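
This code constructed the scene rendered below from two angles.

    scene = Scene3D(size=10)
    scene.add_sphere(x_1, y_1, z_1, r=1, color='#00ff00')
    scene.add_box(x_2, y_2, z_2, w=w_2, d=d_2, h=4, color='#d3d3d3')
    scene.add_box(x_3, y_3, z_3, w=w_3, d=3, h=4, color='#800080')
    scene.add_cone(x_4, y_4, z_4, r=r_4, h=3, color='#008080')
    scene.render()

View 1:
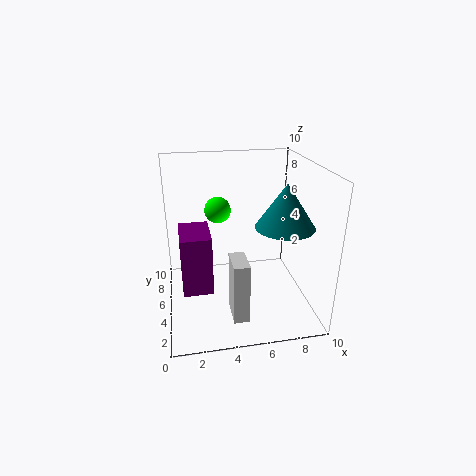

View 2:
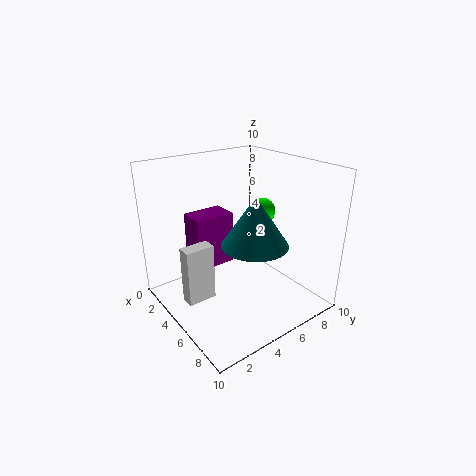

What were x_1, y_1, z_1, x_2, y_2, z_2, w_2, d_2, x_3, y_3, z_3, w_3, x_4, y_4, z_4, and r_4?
x_1 = 4; y_1 = 8; z_1 = 6; x_2 = 4; y_2 = 1; z_2 = 1; w_2 = 1; d_2 = 2; x_3 = 1; y_3 = 3; z_3 = 2; w_3 = 2; x_4 = 8; y_4 = 4; z_4 = 6; r_4 = 2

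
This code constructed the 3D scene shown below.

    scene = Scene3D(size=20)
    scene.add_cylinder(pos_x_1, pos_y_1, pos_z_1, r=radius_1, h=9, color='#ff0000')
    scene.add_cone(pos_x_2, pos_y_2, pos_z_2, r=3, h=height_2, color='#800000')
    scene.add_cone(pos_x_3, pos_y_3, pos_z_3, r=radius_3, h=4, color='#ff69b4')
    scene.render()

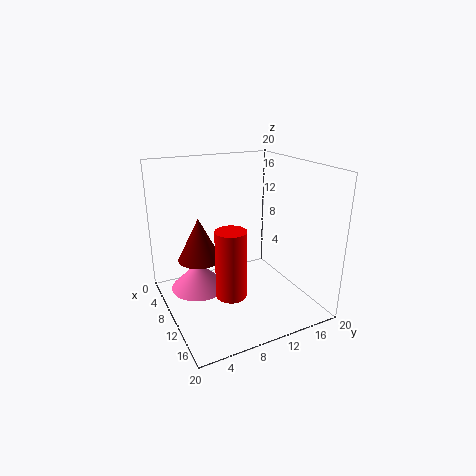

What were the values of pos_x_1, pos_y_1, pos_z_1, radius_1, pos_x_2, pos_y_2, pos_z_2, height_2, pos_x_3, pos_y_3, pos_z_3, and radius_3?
pos_x_1 = 14
pos_y_1 = 7
pos_z_1 = 4
radius_1 = 2
pos_x_2 = 8
pos_y_2 = 5
pos_z_2 = 7
height_2 = 6
pos_x_3 = 7
pos_y_3 = 5
pos_z_3 = 2
radius_3 = 4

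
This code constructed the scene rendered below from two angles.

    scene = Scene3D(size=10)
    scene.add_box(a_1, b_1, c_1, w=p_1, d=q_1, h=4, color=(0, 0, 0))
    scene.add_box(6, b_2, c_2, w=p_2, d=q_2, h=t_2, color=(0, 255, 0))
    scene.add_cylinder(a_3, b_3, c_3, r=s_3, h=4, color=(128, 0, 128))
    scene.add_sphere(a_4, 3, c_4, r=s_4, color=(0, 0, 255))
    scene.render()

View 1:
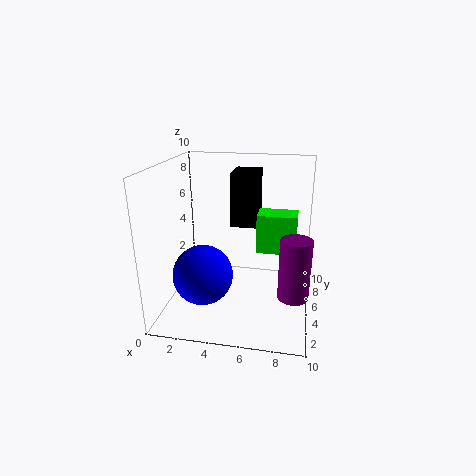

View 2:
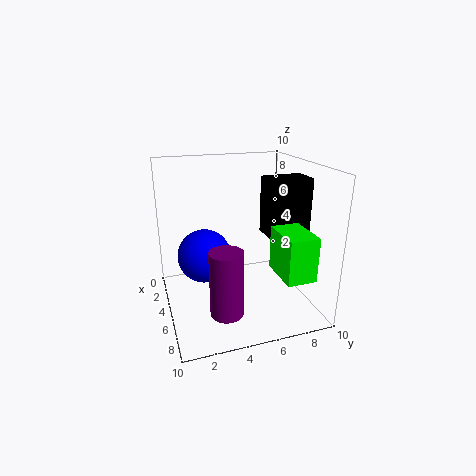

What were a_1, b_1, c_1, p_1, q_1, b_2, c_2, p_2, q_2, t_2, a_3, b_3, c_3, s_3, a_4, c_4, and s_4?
a_1 = 4, b_1 = 7, c_1 = 5, p_1 = 2, q_1 = 3, b_2 = 7, c_2 = 3, p_2 = 3, q_2 = 2, t_2 = 3, a_3 = 9, b_3 = 3, c_3 = 2, s_3 = 1, a_4 = 3, c_4 = 3, s_4 = 2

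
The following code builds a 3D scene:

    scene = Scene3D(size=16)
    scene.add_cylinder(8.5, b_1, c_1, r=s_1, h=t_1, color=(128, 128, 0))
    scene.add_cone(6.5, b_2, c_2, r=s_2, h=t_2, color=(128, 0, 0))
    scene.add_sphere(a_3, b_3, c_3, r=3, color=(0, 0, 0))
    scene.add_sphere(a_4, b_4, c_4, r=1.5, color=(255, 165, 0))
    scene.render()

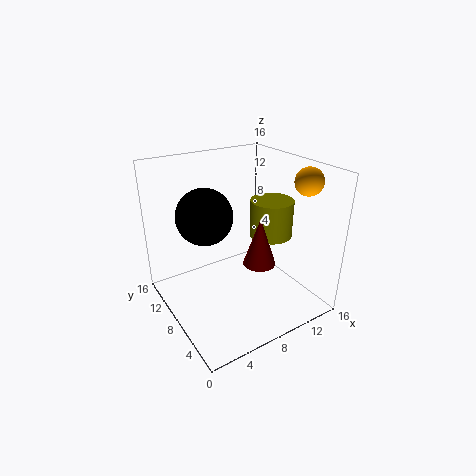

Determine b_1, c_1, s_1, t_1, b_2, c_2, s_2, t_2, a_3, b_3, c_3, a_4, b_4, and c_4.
b_1 = 3; c_1 = 10.5; s_1 = 2; t_1 = 3.5; b_2 = 2; c_2 = 8.5; s_2 = 1.5; t_2 = 4.5; a_3 = 4.5; b_3 = 9; c_3 = 11; a_4 = 14; b_4 = 4; c_4 = 14.5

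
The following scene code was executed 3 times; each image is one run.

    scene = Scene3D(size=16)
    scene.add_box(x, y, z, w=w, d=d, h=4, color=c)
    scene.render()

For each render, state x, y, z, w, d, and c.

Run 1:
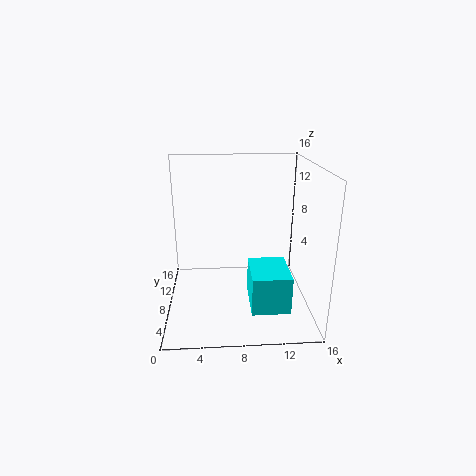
x = 9
y = 2
z = 2
w = 4
d = 5
c = 'cyan'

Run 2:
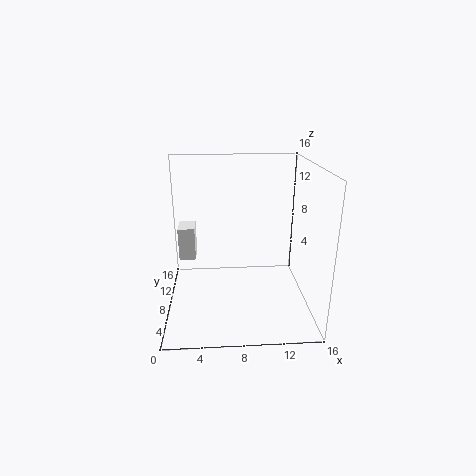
x = 1
y = 11
z = 4
w = 2
d = 3
c = 'white'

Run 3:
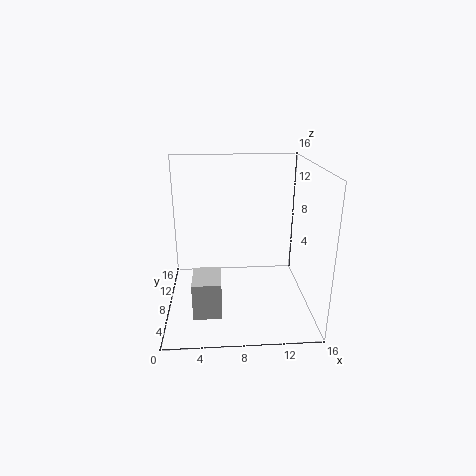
x = 3
y = 3
z = 1
w = 3
d = 4
c = 'lightgray'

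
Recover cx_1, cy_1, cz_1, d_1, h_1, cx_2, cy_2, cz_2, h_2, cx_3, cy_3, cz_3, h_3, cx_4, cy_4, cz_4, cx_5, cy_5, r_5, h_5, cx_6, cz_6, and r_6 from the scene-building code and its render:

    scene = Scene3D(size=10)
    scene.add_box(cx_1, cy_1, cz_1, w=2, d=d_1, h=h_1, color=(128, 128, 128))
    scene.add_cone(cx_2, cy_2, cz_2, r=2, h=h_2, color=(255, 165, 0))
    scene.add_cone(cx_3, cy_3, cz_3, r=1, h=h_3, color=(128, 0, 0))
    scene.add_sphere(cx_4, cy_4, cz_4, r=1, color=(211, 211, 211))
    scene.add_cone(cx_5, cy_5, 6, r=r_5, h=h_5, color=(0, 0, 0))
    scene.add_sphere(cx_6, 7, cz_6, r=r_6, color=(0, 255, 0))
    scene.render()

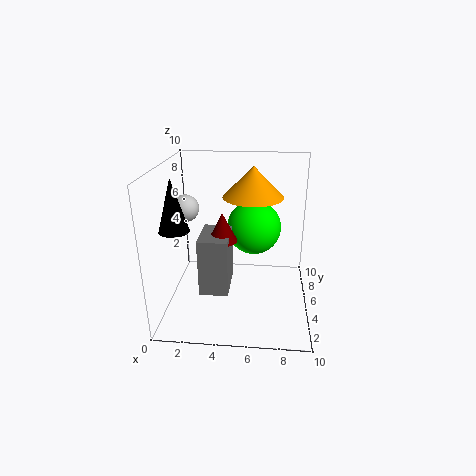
cx_1 = 2.5, cy_1 = 3, cz_1 = 1.5, d_1 = 3, h_1 = 4, cx_2 = 6, cy_2 = 5, cz_2 = 8, h_2 = 2, cx_3 = 4, cy_3 = 4.5, cz_3 = 5, h_3 = 2, cx_4 = 1, cy_4 = 6.5, cz_4 = 6.5, cx_5 = 1, cy_5 = 3.5, r_5 = 1, h_5 = 3.5, cx_6 = 6, cz_6 = 5, r_6 = 2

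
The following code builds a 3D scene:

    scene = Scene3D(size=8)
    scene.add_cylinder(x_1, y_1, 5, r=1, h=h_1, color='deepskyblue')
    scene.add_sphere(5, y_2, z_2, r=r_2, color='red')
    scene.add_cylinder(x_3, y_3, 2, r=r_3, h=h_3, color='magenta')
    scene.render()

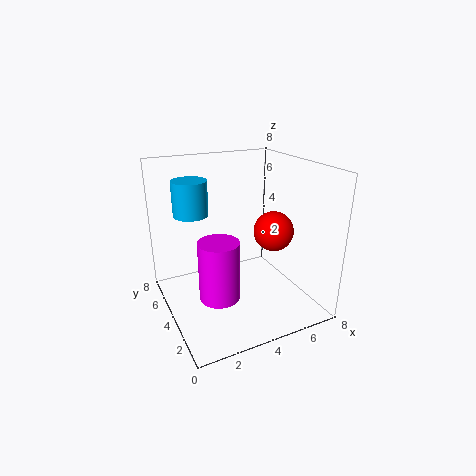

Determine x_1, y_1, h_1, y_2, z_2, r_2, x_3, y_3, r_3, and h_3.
x_1 = 2, y_1 = 6, h_1 = 2, y_2 = 2, z_2 = 5, r_2 = 1, x_3 = 2, y_3 = 2, r_3 = 1, h_3 = 3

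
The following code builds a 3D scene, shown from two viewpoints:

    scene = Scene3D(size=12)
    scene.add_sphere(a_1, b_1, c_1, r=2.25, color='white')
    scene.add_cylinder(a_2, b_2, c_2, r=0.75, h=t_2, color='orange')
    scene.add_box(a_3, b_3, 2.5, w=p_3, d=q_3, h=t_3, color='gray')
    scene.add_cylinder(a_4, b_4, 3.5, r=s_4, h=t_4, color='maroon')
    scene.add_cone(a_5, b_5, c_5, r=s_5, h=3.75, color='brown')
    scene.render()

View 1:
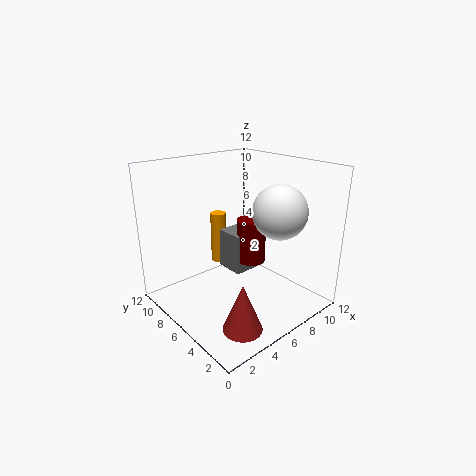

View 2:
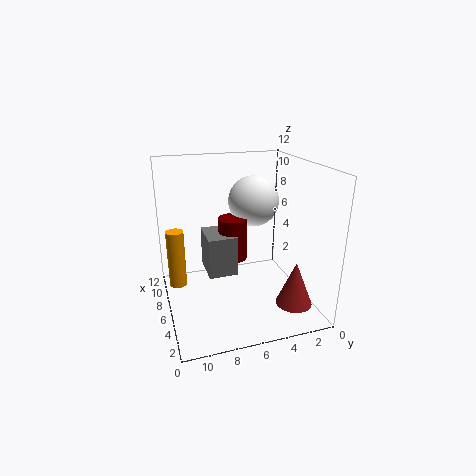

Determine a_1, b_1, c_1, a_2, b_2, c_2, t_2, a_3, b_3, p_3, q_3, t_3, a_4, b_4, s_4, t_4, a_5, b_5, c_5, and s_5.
a_1 = 8.5, b_1 = 3.75, c_1 = 8.25, a_2 = 7.75, b_2 = 11, c_2 = 1.5, t_2 = 5, a_3 = 6, b_3 = 6, p_3 = 3.25, q_3 = 2.5, t_3 = 3.5, a_4 = 7.5, b_4 = 6, s_4 = 1.25, t_4 = 3.75, a_5 = 3, b_5 = 2, c_5 = 0.75, s_5 = 1.5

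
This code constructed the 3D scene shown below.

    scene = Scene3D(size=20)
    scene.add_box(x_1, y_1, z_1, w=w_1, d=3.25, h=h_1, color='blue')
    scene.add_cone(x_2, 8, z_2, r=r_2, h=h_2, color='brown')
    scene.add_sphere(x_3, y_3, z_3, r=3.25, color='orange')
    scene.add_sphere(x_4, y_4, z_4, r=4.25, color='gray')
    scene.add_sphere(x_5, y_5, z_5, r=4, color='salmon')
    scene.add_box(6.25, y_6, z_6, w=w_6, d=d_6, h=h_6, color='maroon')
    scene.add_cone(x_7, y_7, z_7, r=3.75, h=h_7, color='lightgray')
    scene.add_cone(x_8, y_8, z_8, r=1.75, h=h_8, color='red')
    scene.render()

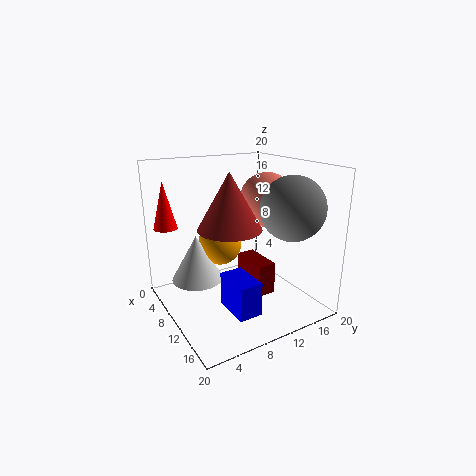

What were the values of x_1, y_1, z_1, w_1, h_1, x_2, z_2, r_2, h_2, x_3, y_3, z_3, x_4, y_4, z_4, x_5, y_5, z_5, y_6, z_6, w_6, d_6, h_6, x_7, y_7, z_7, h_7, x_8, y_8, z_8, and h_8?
x_1 = 10.25
y_1 = 7
z_1 = 0.75
w_1 = 5.5
h_1 = 4.75
x_2 = 11.25
z_2 = 12
r_2 = 4.25
h_2 = 7.5
x_3 = 5.5
y_3 = 9.5
z_3 = 7.75
x_4 = 15.25
y_4 = 15
z_4 = 14.75
x_5 = 8.25
y_5 = 16
z_5 = 14.25
y_6 = 12.25
z_6 = 1
w_6 = 6
d_6 = 2.75
h_6 = 4.75
x_7 = 5.75
y_7 = 5.5
z_7 = 3
h_7 = 6.75
x_8 = 1.75
y_8 = 2.5
z_8 = 10.25
h_8 = 7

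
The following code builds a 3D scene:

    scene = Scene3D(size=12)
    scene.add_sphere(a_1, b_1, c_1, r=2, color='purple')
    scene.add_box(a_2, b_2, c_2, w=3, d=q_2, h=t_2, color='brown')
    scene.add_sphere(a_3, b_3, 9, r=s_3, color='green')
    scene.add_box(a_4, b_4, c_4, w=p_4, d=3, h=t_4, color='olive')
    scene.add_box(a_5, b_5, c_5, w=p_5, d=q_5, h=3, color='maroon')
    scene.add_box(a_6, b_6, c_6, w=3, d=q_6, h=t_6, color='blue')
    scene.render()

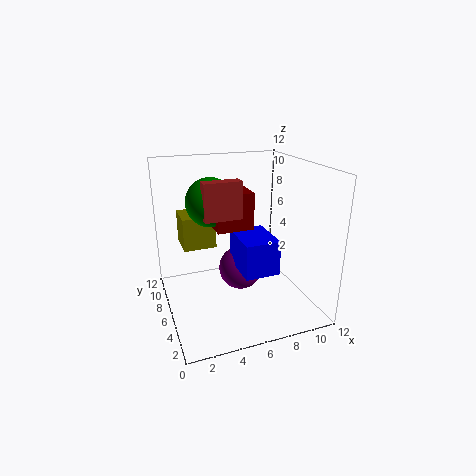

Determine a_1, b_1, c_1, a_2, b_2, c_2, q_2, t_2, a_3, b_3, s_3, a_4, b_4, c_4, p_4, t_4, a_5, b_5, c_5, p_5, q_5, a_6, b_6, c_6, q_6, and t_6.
a_1 = 7, b_1 = 8, c_1 = 2, a_2 = 3, b_2 = 5, c_2 = 8, q_2 = 1, t_2 = 3, a_3 = 4, b_3 = 7, s_3 = 2, a_4 = 2, b_4 = 9, c_4 = 4, p_4 = 3, t_4 = 3, a_5 = 4, b_5 = 5, c_5 = 7, p_5 = 3, q_5 = 3, a_6 = 6, b_6 = 4, c_6 = 3, q_6 = 4, t_6 = 3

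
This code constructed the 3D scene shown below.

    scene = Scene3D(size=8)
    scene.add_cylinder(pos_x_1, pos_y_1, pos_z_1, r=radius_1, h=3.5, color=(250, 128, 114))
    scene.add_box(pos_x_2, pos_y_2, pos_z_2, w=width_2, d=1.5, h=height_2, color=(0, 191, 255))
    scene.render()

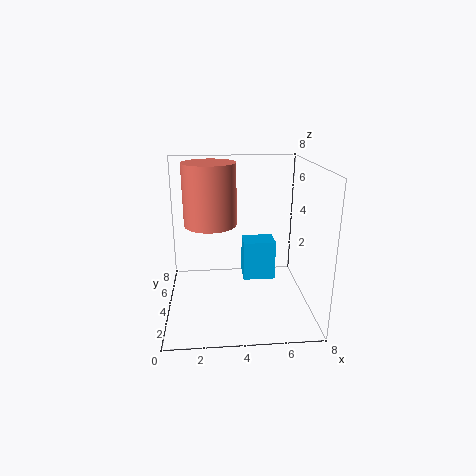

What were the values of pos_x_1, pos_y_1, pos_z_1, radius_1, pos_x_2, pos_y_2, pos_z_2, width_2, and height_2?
pos_x_1 = 2.5; pos_y_1 = 5; pos_z_1 = 4.5; radius_1 = 1.5; pos_x_2 = 4.5; pos_y_2 = 5.5; pos_z_2 = 0.5; width_2 = 2; height_2 = 2.5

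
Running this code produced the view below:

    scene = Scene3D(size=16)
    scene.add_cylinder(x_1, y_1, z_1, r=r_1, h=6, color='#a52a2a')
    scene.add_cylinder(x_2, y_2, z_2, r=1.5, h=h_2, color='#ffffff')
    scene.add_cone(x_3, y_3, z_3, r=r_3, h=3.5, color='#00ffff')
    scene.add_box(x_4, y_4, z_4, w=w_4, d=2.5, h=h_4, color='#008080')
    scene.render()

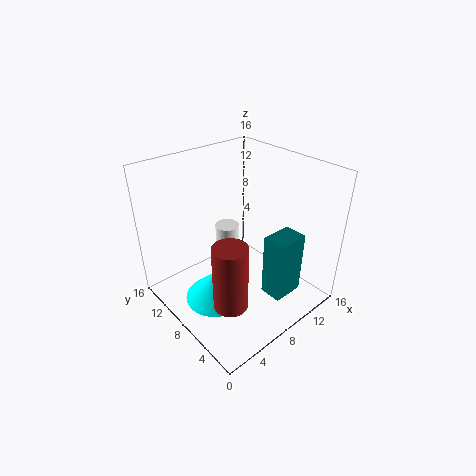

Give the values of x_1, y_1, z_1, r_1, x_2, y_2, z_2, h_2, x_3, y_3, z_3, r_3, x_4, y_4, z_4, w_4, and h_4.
x_1 = 1.5; y_1 = 1.5; z_1 = 7; r_1 = 1.5; x_2 = 10.5; y_2 = 13; z_2 = 1.5; h_2 = 5; x_3 = 5; y_3 = 8.5; z_3 = 1; r_3 = 3.5; x_4 = 8.5; y_4 = 2; z_4 = 2.5; w_4 = 3.5; h_4 = 7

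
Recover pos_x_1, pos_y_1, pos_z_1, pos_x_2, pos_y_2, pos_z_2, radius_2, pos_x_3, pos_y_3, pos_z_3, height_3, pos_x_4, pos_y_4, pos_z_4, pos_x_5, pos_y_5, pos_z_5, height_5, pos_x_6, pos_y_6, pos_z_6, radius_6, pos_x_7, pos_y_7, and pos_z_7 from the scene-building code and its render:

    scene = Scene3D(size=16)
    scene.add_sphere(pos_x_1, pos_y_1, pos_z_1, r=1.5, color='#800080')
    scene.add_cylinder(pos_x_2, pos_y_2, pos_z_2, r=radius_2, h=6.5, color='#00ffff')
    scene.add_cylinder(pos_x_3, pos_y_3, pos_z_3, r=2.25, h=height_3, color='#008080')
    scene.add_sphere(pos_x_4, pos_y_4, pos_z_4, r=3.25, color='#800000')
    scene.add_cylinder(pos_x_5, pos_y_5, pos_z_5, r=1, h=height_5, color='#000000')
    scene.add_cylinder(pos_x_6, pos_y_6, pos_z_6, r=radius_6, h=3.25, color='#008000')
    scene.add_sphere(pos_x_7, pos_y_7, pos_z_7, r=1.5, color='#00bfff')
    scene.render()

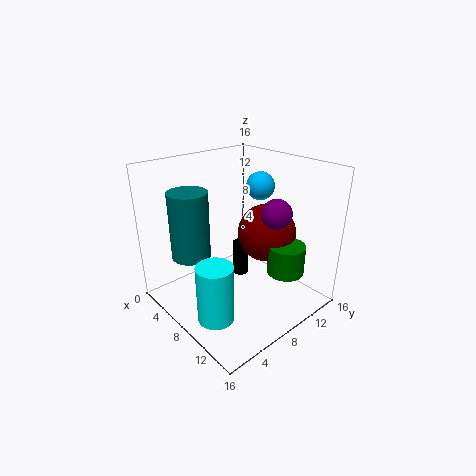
pos_x_1 = 13; pos_y_1 = 8.5; pos_z_1 = 12.25; pos_x_2 = 9.5; pos_y_2 = 3.5; pos_z_2 = 0.25; radius_2 = 2; pos_x_3 = 3.75; pos_y_3 = 4.5; pos_z_3 = 5.25; height_3 = 7.75; pos_x_4 = 9.5; pos_y_4 = 11; pos_z_4 = 8.25; pos_x_5 = 4.25; pos_y_5 = 11.75; pos_z_5 = 0.25; height_5 = 4.5; pos_x_6 = 12.75; pos_y_6 = 10.75; pos_z_6 = 4.75; radius_6 = 2; pos_x_7 = 9; pos_y_7 = 10.25; pos_z_7 = 13.75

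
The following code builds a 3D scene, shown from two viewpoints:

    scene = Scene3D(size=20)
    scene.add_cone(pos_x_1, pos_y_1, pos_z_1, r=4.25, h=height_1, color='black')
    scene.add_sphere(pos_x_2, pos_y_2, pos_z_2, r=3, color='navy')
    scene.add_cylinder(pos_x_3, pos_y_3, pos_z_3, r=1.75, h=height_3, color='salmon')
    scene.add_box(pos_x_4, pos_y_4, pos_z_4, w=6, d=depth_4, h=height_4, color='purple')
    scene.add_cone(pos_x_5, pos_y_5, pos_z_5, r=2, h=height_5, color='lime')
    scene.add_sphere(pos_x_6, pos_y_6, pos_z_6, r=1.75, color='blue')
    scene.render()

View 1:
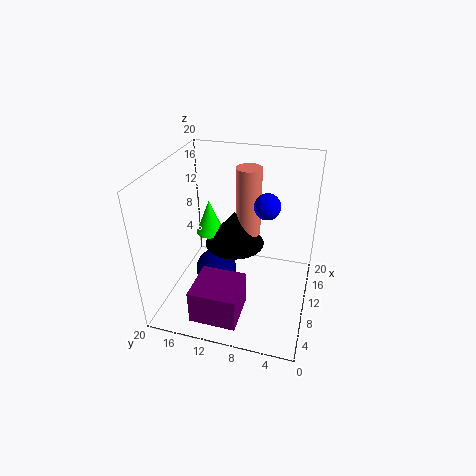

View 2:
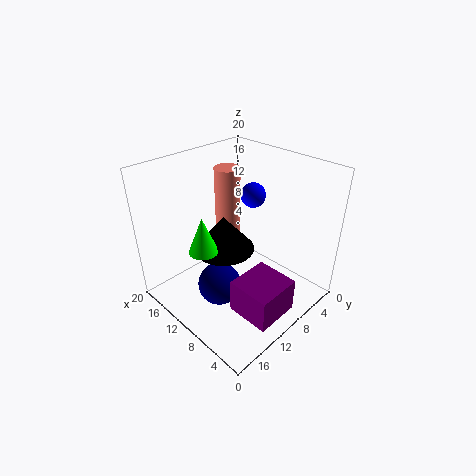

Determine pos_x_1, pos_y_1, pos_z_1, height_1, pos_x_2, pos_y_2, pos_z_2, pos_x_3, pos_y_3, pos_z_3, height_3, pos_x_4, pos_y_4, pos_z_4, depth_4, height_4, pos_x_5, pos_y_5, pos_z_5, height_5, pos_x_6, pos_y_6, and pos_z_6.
pos_x_1 = 11.75; pos_y_1 = 11; pos_z_1 = 8; height_1 = 5; pos_x_2 = 10.25; pos_y_2 = 13.5; pos_z_2 = 3.75; pos_x_3 = 12.75; pos_y_3 = 9.25; pos_z_3 = 9.5; height_3 = 9.75; pos_x_4 = 1.25; pos_y_4 = 8; pos_z_4 = 1.5; depth_4 = 6.25; height_4 = 4.75; pos_x_5 = 11.75; pos_y_5 = 14.75; pos_z_5 = 9.25; height_5 = 5; pos_x_6 = 10.75; pos_y_6 = 6.25; pos_z_6 = 15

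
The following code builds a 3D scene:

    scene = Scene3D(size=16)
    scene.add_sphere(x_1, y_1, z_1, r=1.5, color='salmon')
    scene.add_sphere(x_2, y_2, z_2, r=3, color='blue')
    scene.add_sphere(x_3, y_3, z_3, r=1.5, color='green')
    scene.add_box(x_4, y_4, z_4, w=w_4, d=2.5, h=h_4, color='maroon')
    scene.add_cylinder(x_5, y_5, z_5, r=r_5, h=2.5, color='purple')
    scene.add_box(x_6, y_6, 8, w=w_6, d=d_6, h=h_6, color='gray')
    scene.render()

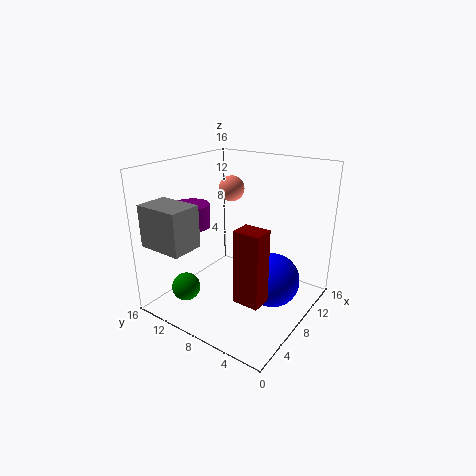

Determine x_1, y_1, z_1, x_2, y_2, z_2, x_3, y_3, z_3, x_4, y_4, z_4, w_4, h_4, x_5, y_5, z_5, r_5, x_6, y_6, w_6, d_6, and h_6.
x_1 = 11; y_1 = 11; z_1 = 12.5; x_2 = 9; y_2 = 4; z_2 = 3.5; x_3 = 2.5; y_3 = 11; z_3 = 3.5; x_4 = 1.5; y_4 = 1.5; z_4 = 5; w_4 = 2; h_4 = 7; x_5 = 5; y_5 = 12; z_5 = 9.5; r_5 = 2; x_6 = 0.5; y_6 = 10; w_6 = 3.5; d_6 = 5; h_6 = 4.5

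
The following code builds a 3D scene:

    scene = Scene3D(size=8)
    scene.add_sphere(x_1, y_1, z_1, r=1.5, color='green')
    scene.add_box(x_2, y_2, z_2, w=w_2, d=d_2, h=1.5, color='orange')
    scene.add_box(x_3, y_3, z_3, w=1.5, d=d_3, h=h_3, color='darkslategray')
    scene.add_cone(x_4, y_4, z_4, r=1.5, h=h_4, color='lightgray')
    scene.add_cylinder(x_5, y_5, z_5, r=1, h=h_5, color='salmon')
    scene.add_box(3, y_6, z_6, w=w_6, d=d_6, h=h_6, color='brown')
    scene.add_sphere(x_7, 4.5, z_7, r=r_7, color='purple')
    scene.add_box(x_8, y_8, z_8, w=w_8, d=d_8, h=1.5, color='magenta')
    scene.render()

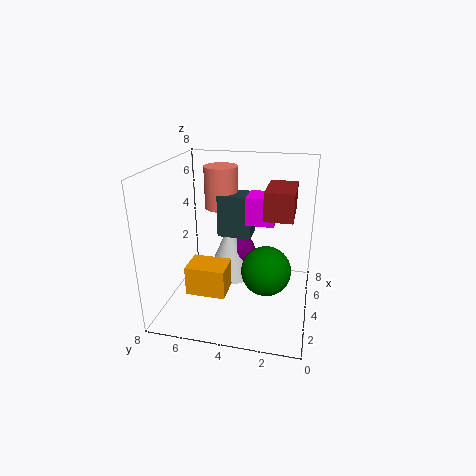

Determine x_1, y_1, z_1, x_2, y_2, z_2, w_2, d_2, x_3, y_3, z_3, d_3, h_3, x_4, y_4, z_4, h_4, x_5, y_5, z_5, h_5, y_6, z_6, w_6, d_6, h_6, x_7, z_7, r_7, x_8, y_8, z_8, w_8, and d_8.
x_1 = 5; y_1 = 2.5; z_1 = 1.5; x_2 = 1; y_2 = 4; z_2 = 2; w_2 = 1.5; d_2 = 2; x_3 = 5; y_3 = 3.5; z_3 = 3.5; d_3 = 2; h_3 = 2.5; x_4 = 6; y_4 = 5; z_4 = 0.5; h_4 = 3.5; x_5 = 6; y_5 = 5.5; z_5 = 5; h_5 = 2.5; y_6 = 1; z_6 = 5.5; w_6 = 2.5; d_6 = 1.5; h_6 = 1.5; x_7 = 6.5; z_7 = 2; r_7 = 1; x_8 = 3.5; y_8 = 2; z_8 = 5; w_8 = 1.5; d_8 = 1.5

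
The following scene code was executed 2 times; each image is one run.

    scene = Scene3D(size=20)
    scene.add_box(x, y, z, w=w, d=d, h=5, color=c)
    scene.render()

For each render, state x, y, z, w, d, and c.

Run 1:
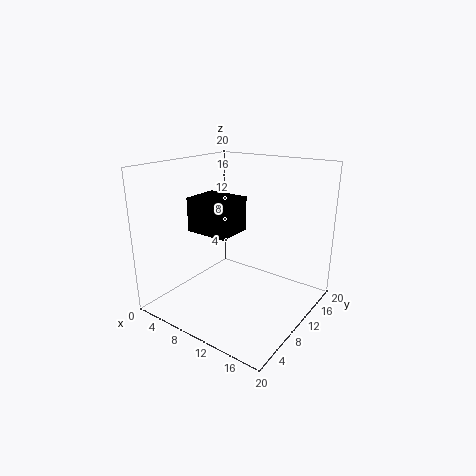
x = 2.5, y = 8, z = 10, w = 6.5, d = 5.5, c = 'black'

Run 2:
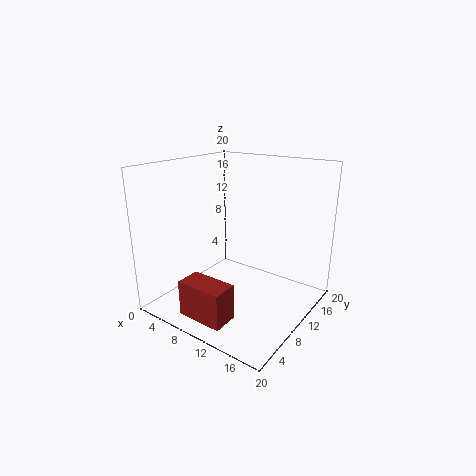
x = 6, y = 2, z = 0.5, w = 6.5, d = 3.5, c = 'brown'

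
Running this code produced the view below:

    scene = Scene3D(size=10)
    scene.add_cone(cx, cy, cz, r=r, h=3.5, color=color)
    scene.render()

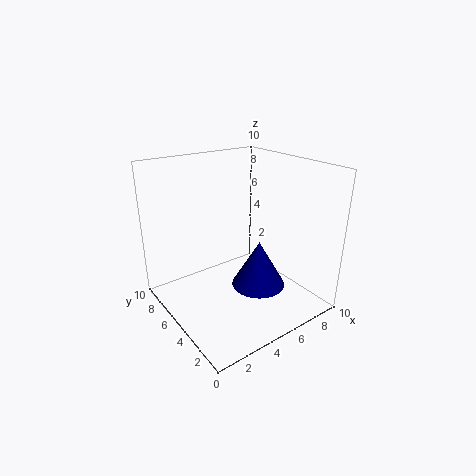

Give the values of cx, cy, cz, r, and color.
cx = 6.75, cy = 4.75, cz = 0.75, r = 2, color = 'navy'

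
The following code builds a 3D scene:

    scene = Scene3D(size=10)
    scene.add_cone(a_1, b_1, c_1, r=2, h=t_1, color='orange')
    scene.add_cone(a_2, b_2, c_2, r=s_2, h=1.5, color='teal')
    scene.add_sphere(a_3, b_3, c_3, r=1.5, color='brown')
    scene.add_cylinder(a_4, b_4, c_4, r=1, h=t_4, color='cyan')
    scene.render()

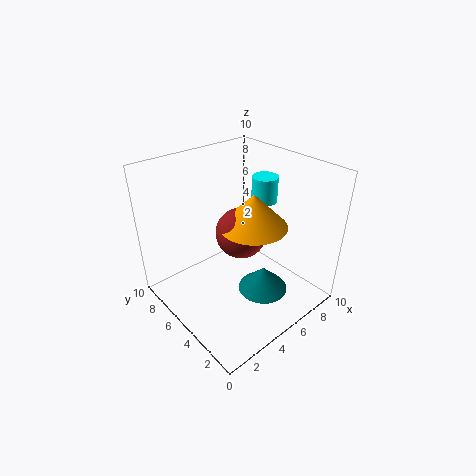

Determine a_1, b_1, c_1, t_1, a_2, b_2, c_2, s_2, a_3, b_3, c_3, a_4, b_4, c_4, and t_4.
a_1 = 4
b_1 = 2.5
c_1 = 7.5
t_1 = 2
a_2 = 4
b_2 = 1.5
c_2 = 3.5
s_2 = 1.5
a_3 = 3.5
b_3 = 3
c_3 = 7
a_4 = 9
b_4 = 6.5
c_4 = 6
t_4 = 2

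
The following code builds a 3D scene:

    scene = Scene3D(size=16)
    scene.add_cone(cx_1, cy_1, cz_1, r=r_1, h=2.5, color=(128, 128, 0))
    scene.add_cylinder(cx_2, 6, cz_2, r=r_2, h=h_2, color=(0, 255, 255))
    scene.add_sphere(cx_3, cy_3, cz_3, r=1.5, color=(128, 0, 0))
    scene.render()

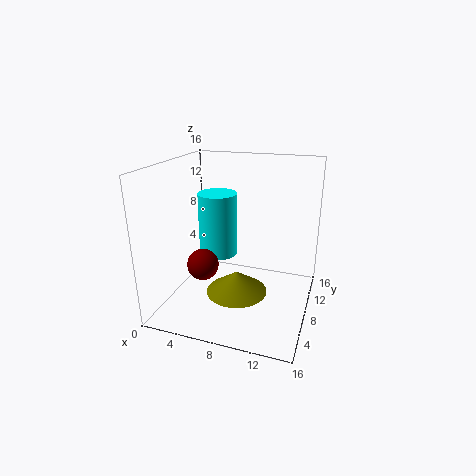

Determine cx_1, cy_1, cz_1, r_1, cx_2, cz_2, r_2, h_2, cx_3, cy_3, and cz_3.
cx_1 = 8; cy_1 = 7.5; cz_1 = 1.5; r_1 = 3.5; cx_2 = 6.5; cz_2 = 7; r_2 = 2; h_2 = 6.5; cx_3 = 6.5; cy_3 = 2; cz_3 = 7.5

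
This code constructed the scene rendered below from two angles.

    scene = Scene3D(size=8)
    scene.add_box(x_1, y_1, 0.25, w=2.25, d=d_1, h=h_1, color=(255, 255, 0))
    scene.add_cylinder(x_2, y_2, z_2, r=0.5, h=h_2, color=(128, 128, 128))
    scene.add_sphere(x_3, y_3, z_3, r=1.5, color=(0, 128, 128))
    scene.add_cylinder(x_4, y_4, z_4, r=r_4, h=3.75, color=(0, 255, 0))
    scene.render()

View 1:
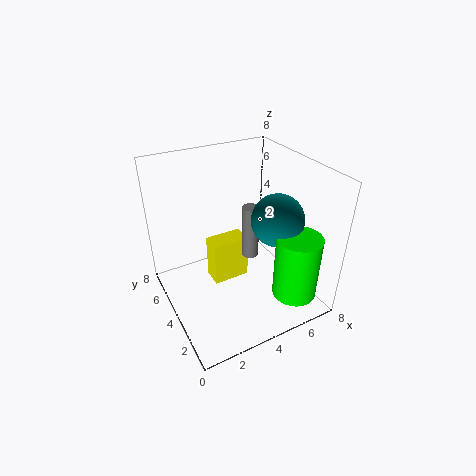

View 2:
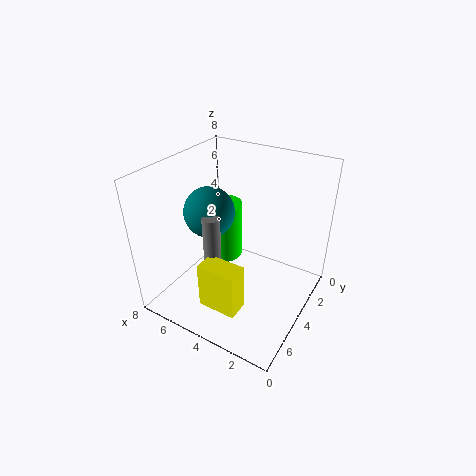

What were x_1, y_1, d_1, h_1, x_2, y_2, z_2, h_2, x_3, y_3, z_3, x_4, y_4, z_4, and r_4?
x_1 = 3; y_1 = 5; d_1 = 1.25; h_1 = 2.75; x_2 = 5.25; y_2 = 4.75; z_2 = 2; h_2 = 3.25; x_3 = 6.25; y_3 = 3.5; z_3 = 4.75; x_4 = 6.5; y_4 = 1.75; z_4 = 0.75; r_4 = 1.25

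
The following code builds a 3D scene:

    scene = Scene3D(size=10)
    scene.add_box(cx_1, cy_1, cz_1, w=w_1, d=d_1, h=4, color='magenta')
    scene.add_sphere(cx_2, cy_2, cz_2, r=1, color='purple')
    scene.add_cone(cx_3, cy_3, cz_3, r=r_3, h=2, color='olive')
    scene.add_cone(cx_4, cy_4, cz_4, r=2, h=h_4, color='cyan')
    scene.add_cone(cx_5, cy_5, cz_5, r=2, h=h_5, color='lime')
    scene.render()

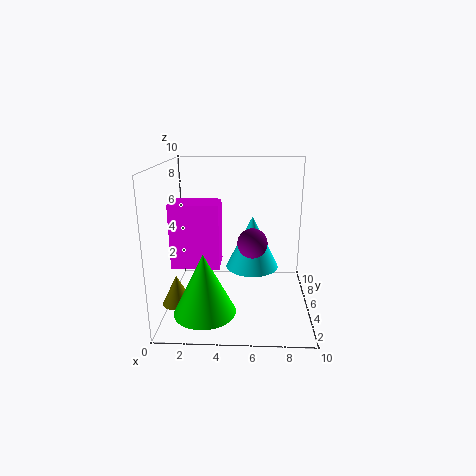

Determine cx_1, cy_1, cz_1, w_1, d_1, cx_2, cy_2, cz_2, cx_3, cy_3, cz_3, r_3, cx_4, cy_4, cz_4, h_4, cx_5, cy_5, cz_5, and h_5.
cx_1 = 1; cy_1 = 2; cz_1 = 4; w_1 = 3; d_1 = 2; cx_2 = 6; cy_2 = 4; cz_2 = 5; cx_3 = 1; cy_3 = 3; cz_3 = 1; r_3 = 1; cx_4 = 6; cy_4 = 7; cz_4 = 2; h_4 = 4; cx_5 = 3; cy_5 = 2; cz_5 = 1; h_5 = 4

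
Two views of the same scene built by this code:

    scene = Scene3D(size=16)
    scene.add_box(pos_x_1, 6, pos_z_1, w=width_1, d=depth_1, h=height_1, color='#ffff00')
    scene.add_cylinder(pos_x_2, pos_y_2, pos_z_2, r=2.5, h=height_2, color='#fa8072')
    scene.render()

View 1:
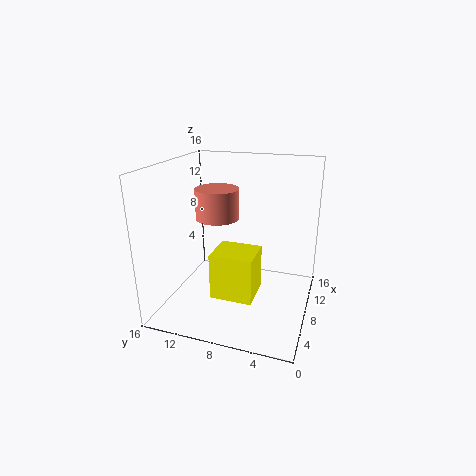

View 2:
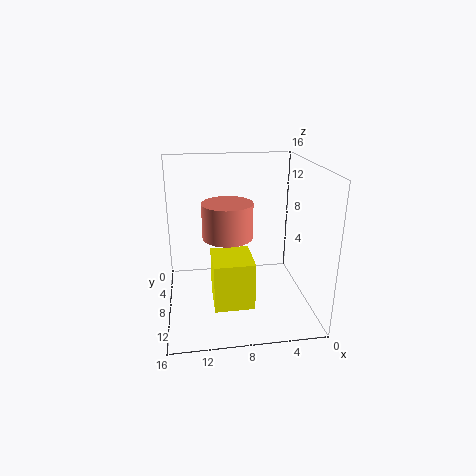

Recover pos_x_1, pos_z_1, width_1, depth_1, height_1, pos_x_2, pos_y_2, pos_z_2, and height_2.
pos_x_1 = 6.5; pos_z_1 = 0.5; width_1 = 4.5; depth_1 = 5; height_1 = 5.5; pos_x_2 = 9.5; pos_y_2 = 11; pos_z_2 = 9.5; height_2 = 3.5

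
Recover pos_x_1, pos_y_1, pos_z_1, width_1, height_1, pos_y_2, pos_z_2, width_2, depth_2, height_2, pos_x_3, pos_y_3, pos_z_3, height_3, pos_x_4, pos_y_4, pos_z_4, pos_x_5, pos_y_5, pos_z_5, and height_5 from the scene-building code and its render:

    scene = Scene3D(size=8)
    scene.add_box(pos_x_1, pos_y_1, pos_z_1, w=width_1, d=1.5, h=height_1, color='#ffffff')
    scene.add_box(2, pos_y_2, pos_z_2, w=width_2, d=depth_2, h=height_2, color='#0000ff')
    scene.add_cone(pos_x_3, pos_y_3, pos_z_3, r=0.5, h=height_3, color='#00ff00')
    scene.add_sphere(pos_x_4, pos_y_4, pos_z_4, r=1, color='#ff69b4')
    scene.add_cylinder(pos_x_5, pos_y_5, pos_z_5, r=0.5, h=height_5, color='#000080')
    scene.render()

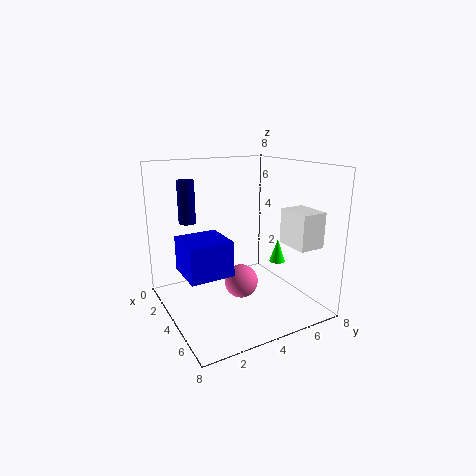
pos_x_1 = 4.5; pos_y_1 = 6.5; pos_z_1 = 3.5; width_1 = 2; height_1 = 2; pos_y_2 = 1; pos_z_2 = 2; width_2 = 2.5; depth_2 = 2.5; height_2 = 2; pos_x_3 = 3; pos_y_3 = 7.5; pos_z_3 = 1.5; height_3 = 1.5; pos_x_4 = 3.5; pos_y_4 = 4.5; pos_z_4 = 1; pos_x_5 = 1.5; pos_y_5 = 2; pos_z_5 = 4.5; height_5 = 2.5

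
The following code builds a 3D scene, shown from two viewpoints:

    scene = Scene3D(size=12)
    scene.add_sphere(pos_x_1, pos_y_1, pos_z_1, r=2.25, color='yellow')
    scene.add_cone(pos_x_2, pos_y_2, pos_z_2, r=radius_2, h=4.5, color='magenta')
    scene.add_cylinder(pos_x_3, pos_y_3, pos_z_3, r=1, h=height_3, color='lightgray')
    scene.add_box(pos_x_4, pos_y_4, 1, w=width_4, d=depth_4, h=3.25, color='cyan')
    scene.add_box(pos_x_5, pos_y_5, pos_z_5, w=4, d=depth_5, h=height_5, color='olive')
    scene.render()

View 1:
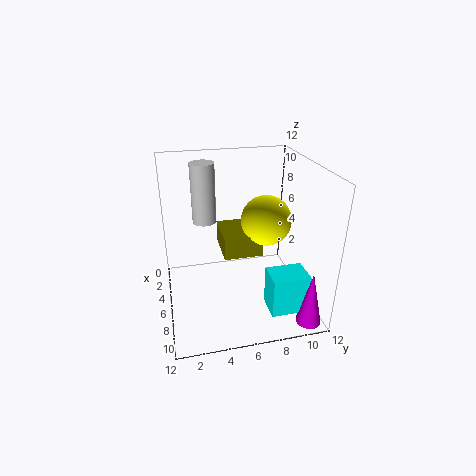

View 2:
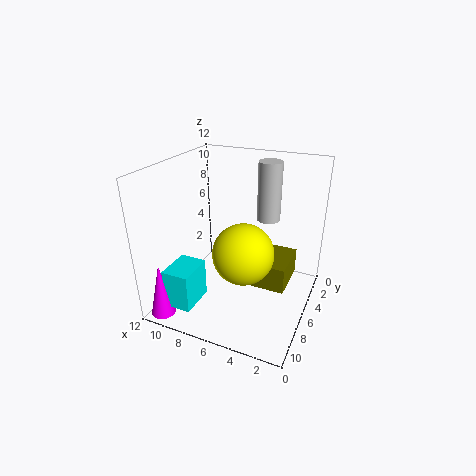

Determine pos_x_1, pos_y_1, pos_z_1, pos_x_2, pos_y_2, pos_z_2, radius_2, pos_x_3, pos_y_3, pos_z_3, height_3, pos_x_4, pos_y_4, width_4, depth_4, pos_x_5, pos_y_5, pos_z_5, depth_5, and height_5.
pos_x_1 = 4.25
pos_y_1 = 9
pos_z_1 = 6.5
pos_x_2 = 10.75
pos_y_2 = 10.75
pos_z_2 = 0.25
radius_2 = 1
pos_x_3 = 4.25
pos_y_3 = 3.5
pos_z_3 = 7
height_3 = 5
pos_x_4 = 8.25
pos_y_4 = 7.75
width_4 = 2.25
depth_4 = 3
pos_x_5 = 1.25
pos_y_5 = 5
pos_z_5 = 3.5
depth_5 = 3.5
height_5 = 2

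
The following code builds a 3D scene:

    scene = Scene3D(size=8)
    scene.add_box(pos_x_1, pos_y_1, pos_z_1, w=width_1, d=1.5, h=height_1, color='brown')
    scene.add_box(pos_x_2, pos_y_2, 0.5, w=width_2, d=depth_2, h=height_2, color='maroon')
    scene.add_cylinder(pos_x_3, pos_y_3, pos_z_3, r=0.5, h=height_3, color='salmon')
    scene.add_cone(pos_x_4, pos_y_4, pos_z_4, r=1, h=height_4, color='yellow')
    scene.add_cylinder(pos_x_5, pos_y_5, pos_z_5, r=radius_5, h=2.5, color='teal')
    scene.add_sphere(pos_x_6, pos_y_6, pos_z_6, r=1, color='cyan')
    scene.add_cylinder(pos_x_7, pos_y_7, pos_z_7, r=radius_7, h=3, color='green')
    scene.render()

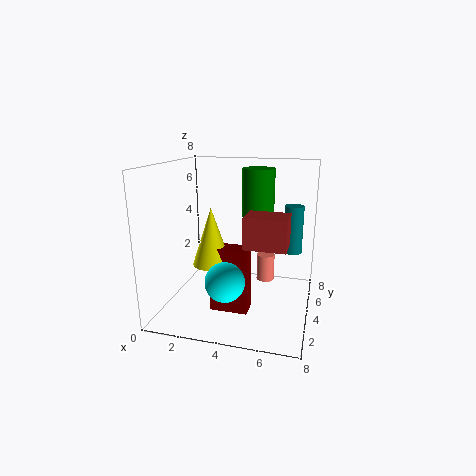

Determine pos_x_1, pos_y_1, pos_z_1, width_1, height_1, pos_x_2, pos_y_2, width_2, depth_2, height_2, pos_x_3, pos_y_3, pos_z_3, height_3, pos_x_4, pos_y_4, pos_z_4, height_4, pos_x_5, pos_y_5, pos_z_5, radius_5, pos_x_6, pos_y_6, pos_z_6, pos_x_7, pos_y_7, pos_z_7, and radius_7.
pos_x_1 = 5, pos_y_1 = 1, pos_z_1 = 4.5, width_1 = 2, height_1 = 1.5, pos_x_2 = 3, pos_y_2 = 2, width_2 = 2, depth_2 = 1, height_2 = 3.5, pos_x_3 = 5.5, pos_y_3 = 4.5, pos_z_3 = 1.5, height_3 = 1.5, pos_x_4 = 3, pos_y_4 = 2.5, pos_z_4 = 3, height_4 = 3, pos_x_5 = 7, pos_y_5 = 4, pos_z_5 = 3.5, radius_5 = 0.5, pos_x_6 = 4, pos_y_6 = 1.5, pos_z_6 = 2.5, pos_x_7 = 4.5, pos_y_7 = 7, pos_z_7 = 4.5, radius_7 = 1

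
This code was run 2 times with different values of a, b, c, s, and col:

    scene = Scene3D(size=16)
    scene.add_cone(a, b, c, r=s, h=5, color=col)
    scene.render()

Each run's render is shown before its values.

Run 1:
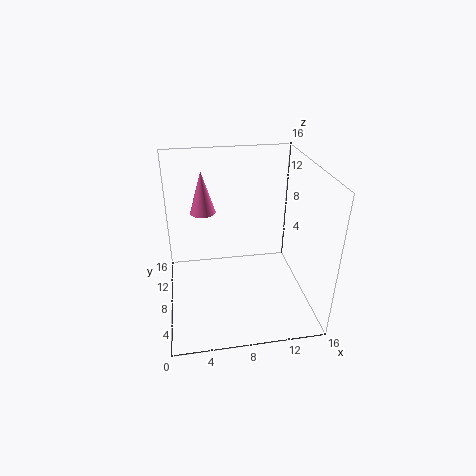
a = 4.5, b = 12, c = 9.5, s = 1.5, col = 'hotpink'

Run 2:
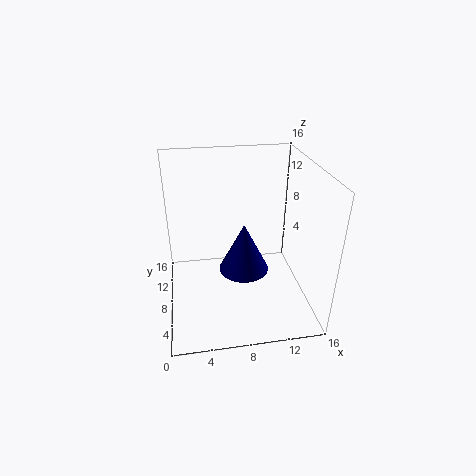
a = 8, b = 4.5, c = 6.5, s = 2.5, col = 'navy'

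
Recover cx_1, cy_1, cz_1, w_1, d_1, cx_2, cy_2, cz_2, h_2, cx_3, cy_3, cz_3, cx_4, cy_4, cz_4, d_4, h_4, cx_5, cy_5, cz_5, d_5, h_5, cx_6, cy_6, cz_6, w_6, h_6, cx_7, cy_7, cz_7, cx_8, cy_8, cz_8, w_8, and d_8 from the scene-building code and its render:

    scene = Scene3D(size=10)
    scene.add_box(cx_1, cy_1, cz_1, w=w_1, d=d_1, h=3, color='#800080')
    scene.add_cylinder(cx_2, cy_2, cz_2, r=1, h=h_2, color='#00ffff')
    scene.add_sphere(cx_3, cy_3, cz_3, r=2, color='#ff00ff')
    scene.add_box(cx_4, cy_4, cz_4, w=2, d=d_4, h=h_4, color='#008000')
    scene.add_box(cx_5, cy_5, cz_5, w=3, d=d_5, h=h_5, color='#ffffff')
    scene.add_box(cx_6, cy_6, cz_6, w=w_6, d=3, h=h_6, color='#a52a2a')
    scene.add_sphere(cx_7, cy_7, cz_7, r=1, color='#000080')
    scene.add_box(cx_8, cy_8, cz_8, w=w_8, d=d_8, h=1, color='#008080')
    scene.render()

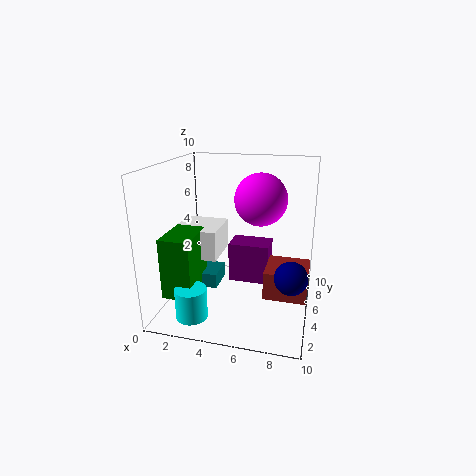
cx_1 = 4, cy_1 = 6, cz_1 = 1, w_1 = 3, d_1 = 2, cx_2 = 3, cy_2 = 1, cz_2 = 1, h_2 = 2, cx_3 = 6, cy_3 = 8, cz_3 = 7, cx_4 = 1, cy_4 = 1, cz_4 = 2, d_4 = 3, h_4 = 4, cx_5 = 1, cy_5 = 3, cz_5 = 4, d_5 = 3, h_5 = 2, cx_6 = 7, cy_6 = 4, cz_6 = 1, w_6 = 3, h_6 = 2, cx_7 = 9, cy_7 = 2, cz_7 = 4, cx_8 = 1, cy_8 = 3, cz_8 = 2, w_8 = 3, d_8 = 2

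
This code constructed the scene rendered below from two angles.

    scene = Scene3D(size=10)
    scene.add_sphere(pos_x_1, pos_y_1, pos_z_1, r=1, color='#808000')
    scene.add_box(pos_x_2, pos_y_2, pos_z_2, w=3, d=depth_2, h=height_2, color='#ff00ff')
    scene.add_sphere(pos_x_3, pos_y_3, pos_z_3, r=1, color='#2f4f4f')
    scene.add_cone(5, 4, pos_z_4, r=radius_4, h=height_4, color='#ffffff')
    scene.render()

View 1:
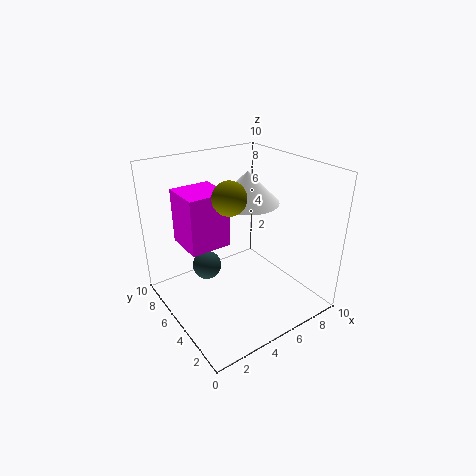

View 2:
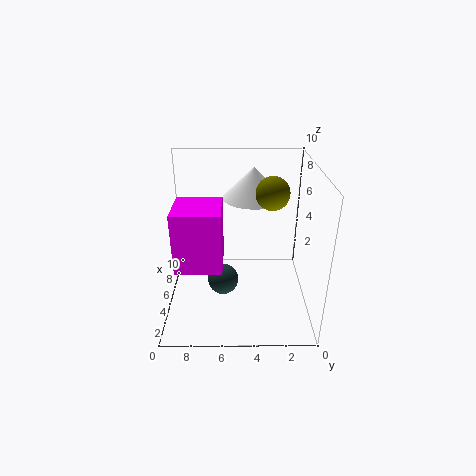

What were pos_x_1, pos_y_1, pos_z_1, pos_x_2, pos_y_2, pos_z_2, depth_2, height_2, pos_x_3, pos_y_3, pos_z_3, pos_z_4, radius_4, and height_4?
pos_x_1 = 3, pos_y_1 = 3, pos_z_1 = 9, pos_x_2 = 2, pos_y_2 = 6, pos_z_2 = 4, depth_2 = 3, height_2 = 4, pos_x_3 = 3, pos_y_3 = 6, pos_z_3 = 3, pos_z_4 = 8, radius_4 = 2, height_4 = 2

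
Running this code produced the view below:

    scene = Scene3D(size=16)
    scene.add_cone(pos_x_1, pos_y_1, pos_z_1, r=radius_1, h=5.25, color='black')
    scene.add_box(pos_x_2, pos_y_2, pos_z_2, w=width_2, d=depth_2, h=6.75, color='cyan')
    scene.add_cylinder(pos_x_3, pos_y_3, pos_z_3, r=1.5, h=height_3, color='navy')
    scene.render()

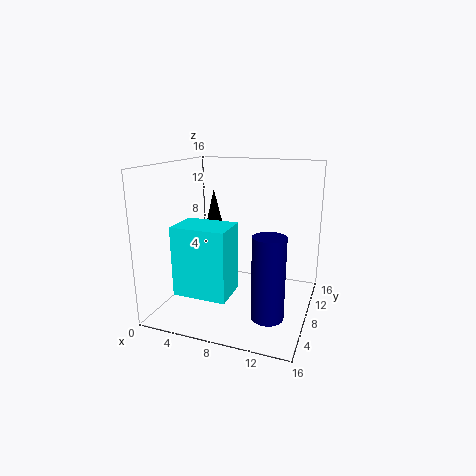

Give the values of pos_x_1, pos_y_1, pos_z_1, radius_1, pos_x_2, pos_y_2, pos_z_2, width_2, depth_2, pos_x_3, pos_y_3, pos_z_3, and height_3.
pos_x_1 = 4.5
pos_y_1 = 9.5
pos_z_1 = 7.75
radius_1 = 1.25
pos_x_2 = 4.25
pos_y_2 = 0.25
pos_z_2 = 4.25
width_2 = 5.25
depth_2 = 3.75
pos_x_3 = 13.25
pos_y_3 = 1.5
pos_z_3 = 3
height_3 = 7.75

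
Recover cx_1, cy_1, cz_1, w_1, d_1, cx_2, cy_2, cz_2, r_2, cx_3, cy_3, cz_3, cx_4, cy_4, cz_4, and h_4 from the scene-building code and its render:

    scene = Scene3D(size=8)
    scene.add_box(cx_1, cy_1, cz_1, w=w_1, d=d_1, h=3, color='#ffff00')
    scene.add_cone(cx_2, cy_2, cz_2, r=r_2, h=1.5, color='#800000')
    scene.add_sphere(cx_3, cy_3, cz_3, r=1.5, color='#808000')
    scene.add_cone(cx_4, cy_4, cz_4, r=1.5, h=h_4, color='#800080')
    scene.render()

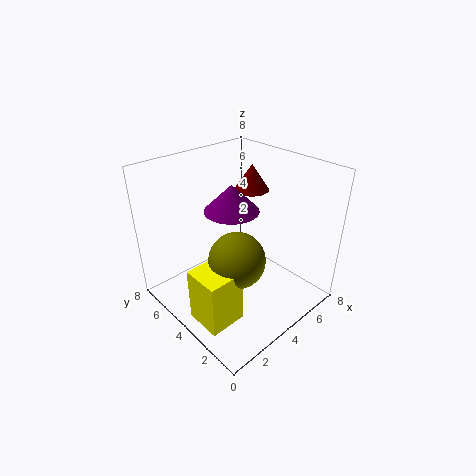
cx_1 = 0.5
cy_1 = 2
cz_1 = 0.5
w_1 = 2
d_1 = 2
cx_2 = 6
cy_2 = 5
cz_2 = 6
r_2 = 1
cx_3 = 3
cy_3 = 3
cz_3 = 3.5
cx_4 = 4
cy_4 = 4.5
cz_4 = 5.5
h_4 = 1.5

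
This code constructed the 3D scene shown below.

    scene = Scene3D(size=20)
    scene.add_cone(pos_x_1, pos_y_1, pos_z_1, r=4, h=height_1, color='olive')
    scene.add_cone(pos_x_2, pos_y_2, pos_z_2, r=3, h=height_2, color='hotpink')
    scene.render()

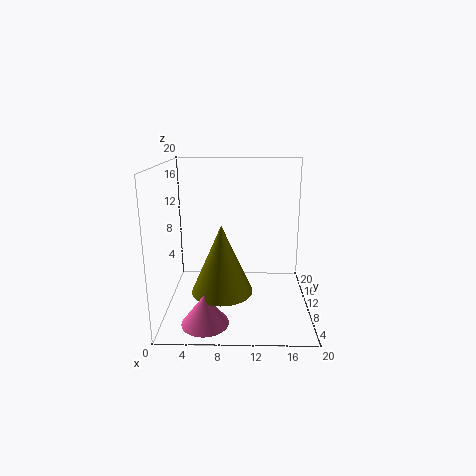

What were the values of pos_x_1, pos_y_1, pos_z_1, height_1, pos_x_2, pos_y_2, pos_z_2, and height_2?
pos_x_1 = 8, pos_y_1 = 6, pos_z_1 = 4, height_1 = 9, pos_x_2 = 6, pos_y_2 = 3, pos_z_2 = 1, height_2 = 4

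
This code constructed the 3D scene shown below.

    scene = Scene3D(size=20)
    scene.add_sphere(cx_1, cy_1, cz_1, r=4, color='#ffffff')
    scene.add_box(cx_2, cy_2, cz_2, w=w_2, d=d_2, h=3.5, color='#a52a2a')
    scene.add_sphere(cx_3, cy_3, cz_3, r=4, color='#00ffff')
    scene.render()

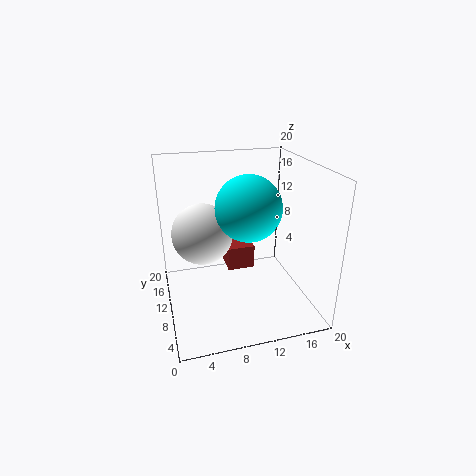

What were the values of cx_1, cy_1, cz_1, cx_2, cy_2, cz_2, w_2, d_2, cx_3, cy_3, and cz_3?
cx_1 = 5, cy_1 = 9.5, cz_1 = 11.5, cx_2 = 9, cy_2 = 11.5, cz_2 = 4, w_2 = 4, d_2 = 5.5, cx_3 = 10, cy_3 = 5.5, cz_3 = 16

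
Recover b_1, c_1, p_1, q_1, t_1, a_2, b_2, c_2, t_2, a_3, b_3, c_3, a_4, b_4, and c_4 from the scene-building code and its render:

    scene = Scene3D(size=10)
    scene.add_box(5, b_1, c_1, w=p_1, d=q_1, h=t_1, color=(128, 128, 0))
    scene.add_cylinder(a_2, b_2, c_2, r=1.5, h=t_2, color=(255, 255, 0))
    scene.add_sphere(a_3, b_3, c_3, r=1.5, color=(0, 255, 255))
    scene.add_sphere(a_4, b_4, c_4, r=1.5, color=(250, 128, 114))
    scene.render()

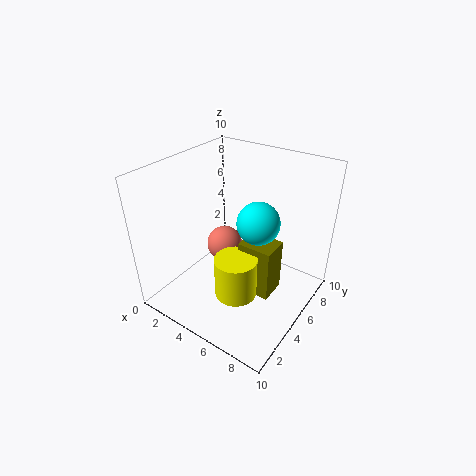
b_1 = 5; c_1 = 0.5; p_1 = 2.5; q_1 = 2; t_1 = 4; a_2 = 5.5; b_2 = 4; c_2 = 1; t_2 = 3; a_3 = 6; b_3 = 6; c_3 = 6; a_4 = 1.5; b_4 = 8; c_4 = 1.5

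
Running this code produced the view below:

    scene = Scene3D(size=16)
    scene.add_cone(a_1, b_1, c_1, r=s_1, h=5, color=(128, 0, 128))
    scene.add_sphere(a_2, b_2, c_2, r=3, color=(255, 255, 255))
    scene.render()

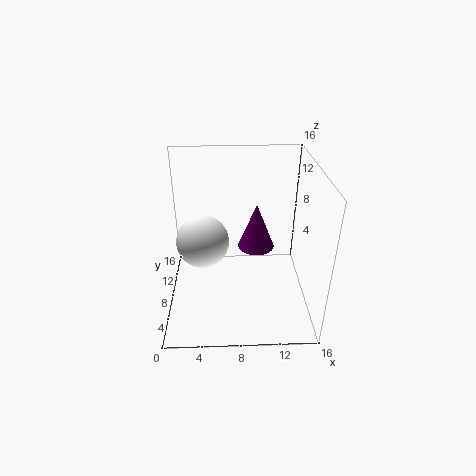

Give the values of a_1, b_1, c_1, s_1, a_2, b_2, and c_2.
a_1 = 10; b_1 = 8; c_1 = 7; s_1 = 2; a_2 = 4; b_2 = 9; c_2 = 7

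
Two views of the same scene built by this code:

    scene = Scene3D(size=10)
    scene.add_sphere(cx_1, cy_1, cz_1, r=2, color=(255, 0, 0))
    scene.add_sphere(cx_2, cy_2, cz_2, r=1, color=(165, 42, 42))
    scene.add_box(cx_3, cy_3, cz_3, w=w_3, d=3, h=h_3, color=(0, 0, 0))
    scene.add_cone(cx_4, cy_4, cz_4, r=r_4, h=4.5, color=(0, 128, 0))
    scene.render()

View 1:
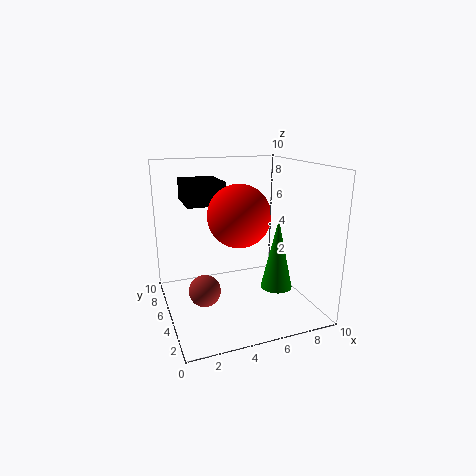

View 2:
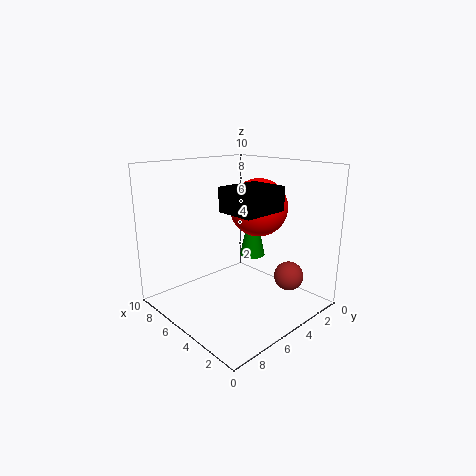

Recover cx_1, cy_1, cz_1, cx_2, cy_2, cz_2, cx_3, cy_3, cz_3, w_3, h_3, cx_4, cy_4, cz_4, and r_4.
cx_1 = 4.5, cy_1 = 3.5, cz_1 = 7, cx_2 = 2, cy_2 = 3, cz_2 = 2.5, cx_3 = 1.5, cy_3 = 4.5, cz_3 = 7.5, w_3 = 2.5, h_3 = 1.5, cx_4 = 6.5, cy_4 = 2, cz_4 = 2.5, r_4 = 1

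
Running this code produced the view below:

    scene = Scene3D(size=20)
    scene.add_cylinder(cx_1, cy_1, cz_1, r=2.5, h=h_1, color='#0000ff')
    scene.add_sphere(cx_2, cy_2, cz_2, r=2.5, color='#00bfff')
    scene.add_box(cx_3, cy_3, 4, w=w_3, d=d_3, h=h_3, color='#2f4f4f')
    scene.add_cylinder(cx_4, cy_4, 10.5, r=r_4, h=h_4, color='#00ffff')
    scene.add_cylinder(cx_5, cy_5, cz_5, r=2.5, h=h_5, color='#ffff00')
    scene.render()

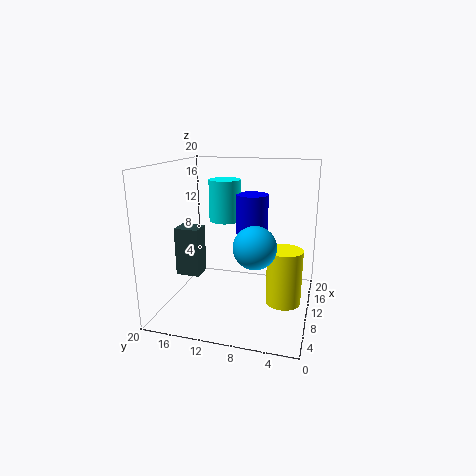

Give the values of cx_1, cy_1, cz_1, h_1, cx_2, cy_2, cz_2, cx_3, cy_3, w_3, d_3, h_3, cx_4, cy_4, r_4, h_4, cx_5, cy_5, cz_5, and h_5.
cx_1 = 16; cy_1 = 9.5; cz_1 = 9; h_1 = 6; cx_2 = 3; cy_2 = 6; cz_2 = 11.5; cx_3 = 8.5; cy_3 = 15.5; w_3 = 3; d_3 = 3.5; h_3 = 7; cx_4 = 16.5; cy_4 = 14; r_4 = 2.5; h_4 = 6.5; cx_5 = 11; cy_5 = 3.5; cz_5 = 0.5; h_5 = 8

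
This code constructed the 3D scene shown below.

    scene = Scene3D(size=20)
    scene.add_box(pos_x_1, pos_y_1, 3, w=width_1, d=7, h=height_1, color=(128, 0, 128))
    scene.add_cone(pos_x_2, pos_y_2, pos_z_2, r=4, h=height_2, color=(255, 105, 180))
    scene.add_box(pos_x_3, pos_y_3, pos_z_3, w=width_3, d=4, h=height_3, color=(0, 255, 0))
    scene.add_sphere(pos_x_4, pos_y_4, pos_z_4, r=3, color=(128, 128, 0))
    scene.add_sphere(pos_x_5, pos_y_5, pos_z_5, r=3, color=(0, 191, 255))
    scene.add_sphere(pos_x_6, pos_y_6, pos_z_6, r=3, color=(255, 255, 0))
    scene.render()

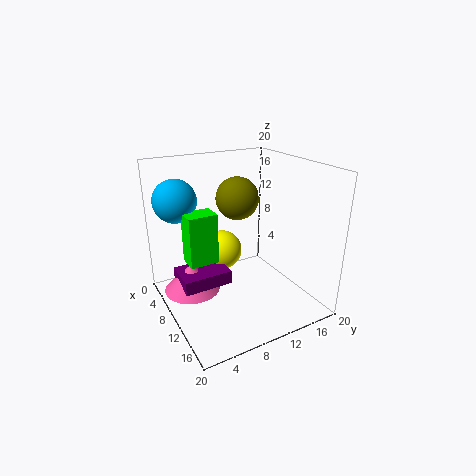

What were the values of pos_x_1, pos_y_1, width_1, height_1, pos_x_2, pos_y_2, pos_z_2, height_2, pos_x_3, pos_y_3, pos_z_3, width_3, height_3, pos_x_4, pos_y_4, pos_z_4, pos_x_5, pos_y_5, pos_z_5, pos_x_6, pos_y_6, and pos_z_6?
pos_x_1 = 5
pos_y_1 = 2
width_1 = 5
height_1 = 2
pos_x_2 = 7
pos_y_2 = 4
pos_z_2 = 2
height_2 = 4
pos_x_3 = 7
pos_y_3 = 3
pos_z_3 = 7
width_3 = 3
height_3 = 7
pos_x_4 = 8
pos_y_4 = 11
pos_z_4 = 15
pos_x_5 = 5
pos_y_5 = 3
pos_z_5 = 15
pos_x_6 = 5
pos_y_6 = 10
pos_z_6 = 6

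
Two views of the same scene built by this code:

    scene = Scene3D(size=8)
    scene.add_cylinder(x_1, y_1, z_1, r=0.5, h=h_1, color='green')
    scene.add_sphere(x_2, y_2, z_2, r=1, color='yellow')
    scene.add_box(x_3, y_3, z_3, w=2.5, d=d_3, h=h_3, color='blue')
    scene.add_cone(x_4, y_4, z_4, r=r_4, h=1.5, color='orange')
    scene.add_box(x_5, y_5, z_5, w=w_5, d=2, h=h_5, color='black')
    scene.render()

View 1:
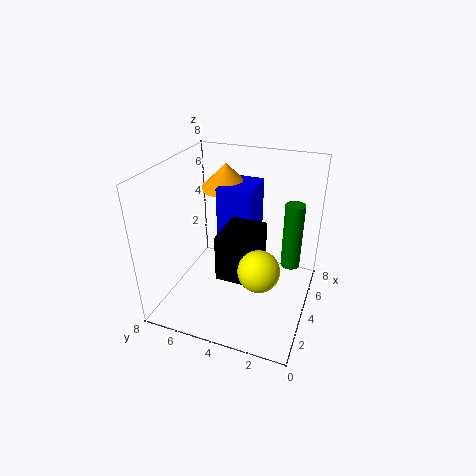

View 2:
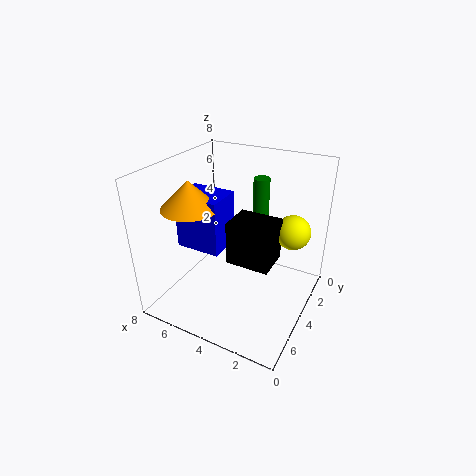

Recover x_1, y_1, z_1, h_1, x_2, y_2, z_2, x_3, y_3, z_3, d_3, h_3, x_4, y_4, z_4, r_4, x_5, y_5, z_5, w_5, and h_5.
x_1 = 4
y_1 = 1
z_1 = 3
h_1 = 3.5
x_2 = 1.5
y_2 = 2
z_2 = 4
x_3 = 4.5
y_3 = 3.5
z_3 = 3.5
d_3 = 2
h_3 = 3
x_4 = 6
y_4 = 5.5
z_4 = 6
r_4 = 1.5
x_5 = 2
y_5 = 2.5
z_5 = 2.5
w_5 = 2.5
h_5 = 2.5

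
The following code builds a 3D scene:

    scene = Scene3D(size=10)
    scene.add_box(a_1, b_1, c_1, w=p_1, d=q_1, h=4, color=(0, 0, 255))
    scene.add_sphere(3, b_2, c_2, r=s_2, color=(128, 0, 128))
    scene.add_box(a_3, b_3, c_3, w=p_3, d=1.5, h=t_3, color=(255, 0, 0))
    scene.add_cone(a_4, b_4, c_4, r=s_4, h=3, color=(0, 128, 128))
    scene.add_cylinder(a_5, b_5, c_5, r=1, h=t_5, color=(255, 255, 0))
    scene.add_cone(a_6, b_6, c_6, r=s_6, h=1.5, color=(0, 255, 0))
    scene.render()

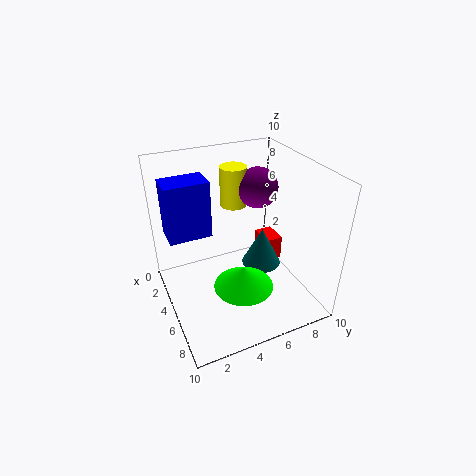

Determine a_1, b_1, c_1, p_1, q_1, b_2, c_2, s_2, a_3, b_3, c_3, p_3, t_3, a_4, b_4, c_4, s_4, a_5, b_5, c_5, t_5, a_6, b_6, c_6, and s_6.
a_1 = 2; b_1 = 0.5; c_1 = 5; p_1 = 2; q_1 = 3; b_2 = 7.5; c_2 = 7.5; s_2 = 1.5; a_3 = 1; b_3 = 8.5; c_3 = 0.5; p_3 = 2; t_3 = 2; a_4 = 4; b_4 = 7.5; c_4 = 1.5; s_4 = 1.5; a_5 = 2; b_5 = 6; c_5 = 6; t_5 = 3; a_6 = 7; b_6 = 4.5; c_6 = 2.5; s_6 = 2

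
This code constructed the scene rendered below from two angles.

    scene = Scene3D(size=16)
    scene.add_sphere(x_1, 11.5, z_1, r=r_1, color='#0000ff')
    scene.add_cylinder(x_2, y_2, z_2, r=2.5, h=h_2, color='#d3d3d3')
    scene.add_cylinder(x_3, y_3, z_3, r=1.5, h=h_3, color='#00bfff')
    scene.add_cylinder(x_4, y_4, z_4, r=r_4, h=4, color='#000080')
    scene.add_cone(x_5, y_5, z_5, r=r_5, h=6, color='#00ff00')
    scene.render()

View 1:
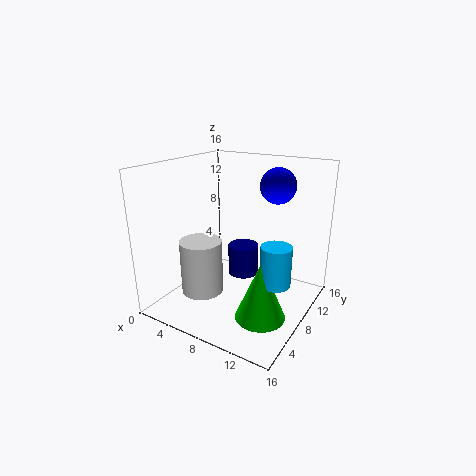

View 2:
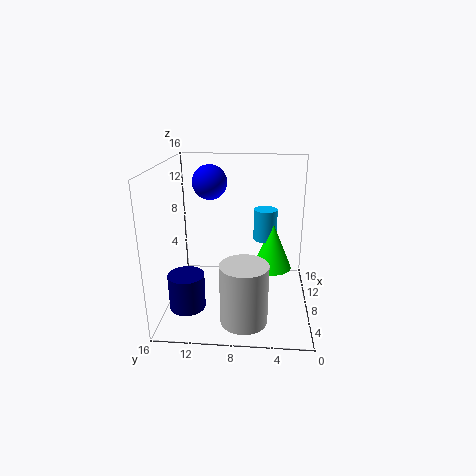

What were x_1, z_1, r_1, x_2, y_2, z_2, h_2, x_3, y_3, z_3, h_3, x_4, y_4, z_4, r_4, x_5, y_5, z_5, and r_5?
x_1 = 11, z_1 = 13.5, r_1 = 2, x_2 = 3.5, y_2 = 7, z_2 = 0.5, h_2 = 6.5, x_3 = 14, y_3 = 5, z_3 = 5.5, h_3 = 4, x_4 = 5.5, y_4 = 13.5, z_4 = 0.5, r_4 = 2, x_5 = 13, y_5 = 4, z_5 = 2, r_5 = 2.5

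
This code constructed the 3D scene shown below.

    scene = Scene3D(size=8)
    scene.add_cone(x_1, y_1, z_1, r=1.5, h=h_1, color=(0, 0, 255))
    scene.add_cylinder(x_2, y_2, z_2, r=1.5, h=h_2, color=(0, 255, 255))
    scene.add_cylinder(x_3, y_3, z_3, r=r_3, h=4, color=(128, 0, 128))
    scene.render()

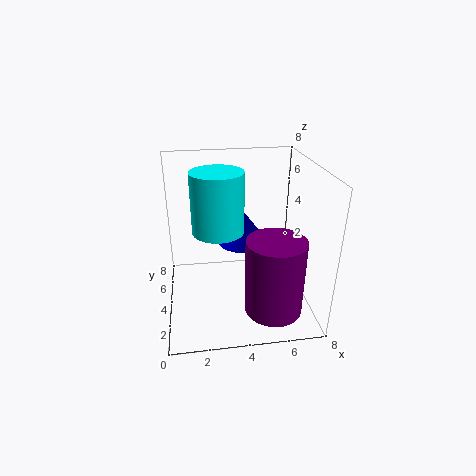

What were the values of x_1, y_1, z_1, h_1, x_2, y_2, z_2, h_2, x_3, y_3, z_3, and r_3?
x_1 = 4.5
y_1 = 5.5
z_1 = 3
h_1 = 2
x_2 = 3
y_2 = 5
z_2 = 4
h_2 = 3.5
x_3 = 5.5
y_3 = 1.5
z_3 = 1
r_3 = 1.5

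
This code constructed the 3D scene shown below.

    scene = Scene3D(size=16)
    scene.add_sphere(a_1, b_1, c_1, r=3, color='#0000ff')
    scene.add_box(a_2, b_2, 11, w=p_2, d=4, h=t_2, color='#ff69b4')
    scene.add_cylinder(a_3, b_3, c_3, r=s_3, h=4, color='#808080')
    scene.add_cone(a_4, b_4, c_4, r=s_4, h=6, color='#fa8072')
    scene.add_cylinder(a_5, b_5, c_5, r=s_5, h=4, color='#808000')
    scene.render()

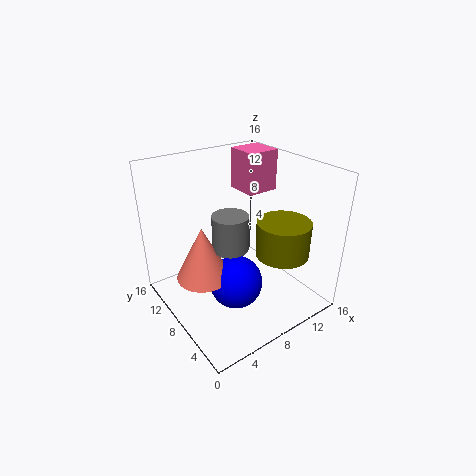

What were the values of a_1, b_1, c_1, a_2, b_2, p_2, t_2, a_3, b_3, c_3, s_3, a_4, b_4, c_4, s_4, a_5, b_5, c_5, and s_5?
a_1 = 7, b_1 = 7, c_1 = 3, a_2 = 12, b_2 = 11, p_2 = 4, t_2 = 5, a_3 = 7, b_3 = 8, c_3 = 7, s_3 = 2, a_4 = 4, b_4 = 9, c_4 = 4, s_4 = 3, a_5 = 12, b_5 = 5, c_5 = 6, s_5 = 3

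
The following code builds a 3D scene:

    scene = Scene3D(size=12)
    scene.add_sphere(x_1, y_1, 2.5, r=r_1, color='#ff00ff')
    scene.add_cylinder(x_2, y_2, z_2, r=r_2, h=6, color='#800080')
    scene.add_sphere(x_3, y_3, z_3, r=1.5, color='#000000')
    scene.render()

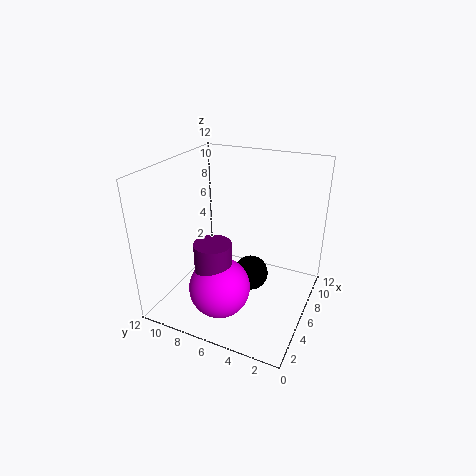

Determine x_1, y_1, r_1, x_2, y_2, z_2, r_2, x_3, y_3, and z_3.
x_1 = 3.5, y_1 = 6.5, r_1 = 2.5, x_2 = 3.5, y_2 = 7, z_2 = 0.5, r_2 = 1.5, x_3 = 6.5, y_3 = 5, z_3 = 2.5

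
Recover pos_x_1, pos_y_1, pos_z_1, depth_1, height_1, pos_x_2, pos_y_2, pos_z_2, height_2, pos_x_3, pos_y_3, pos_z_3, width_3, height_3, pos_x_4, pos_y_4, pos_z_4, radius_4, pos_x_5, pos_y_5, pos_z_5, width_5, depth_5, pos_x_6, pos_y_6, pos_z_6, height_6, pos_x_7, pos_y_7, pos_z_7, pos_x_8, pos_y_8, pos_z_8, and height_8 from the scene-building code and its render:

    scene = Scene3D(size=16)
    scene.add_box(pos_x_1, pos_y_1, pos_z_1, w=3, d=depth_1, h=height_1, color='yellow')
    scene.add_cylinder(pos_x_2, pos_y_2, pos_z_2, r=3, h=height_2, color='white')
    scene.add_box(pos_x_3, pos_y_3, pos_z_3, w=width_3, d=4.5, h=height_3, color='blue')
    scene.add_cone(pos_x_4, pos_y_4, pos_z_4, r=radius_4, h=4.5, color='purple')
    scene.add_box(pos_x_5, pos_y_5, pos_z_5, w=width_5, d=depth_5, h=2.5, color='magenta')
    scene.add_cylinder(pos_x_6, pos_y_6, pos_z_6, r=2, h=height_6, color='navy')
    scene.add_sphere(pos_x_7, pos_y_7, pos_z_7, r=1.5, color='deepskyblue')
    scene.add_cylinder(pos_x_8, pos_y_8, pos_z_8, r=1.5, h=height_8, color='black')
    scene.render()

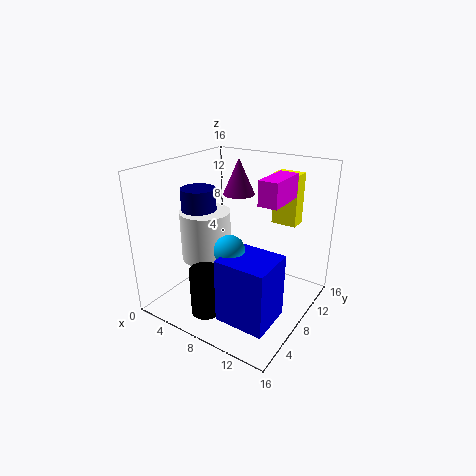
pos_x_1 = 9.5
pos_y_1 = 13
pos_z_1 = 8.5
depth_1 = 2
height_1 = 6
pos_x_2 = 3
pos_y_2 = 8.5
pos_z_2 = 4
height_2 = 6
pos_x_3 = 10
pos_y_3 = 1
pos_z_3 = 2.5
width_3 = 5
height_3 = 6.5
pos_x_4 = 4.5
pos_y_4 = 13.5
pos_z_4 = 11
radius_4 = 2
pos_x_5 = 11.5
pos_y_5 = 6
pos_z_5 = 13
width_5 = 2
depth_5 = 4.5
pos_x_6 = 3
pos_y_6 = 7.5
pos_z_6 = 10.5
height_6 = 2.5
pos_x_7 = 10
pos_y_7 = 3.5
pos_z_7 = 9
pos_x_8 = 8
pos_y_8 = 2
pos_z_8 = 2
height_8 = 5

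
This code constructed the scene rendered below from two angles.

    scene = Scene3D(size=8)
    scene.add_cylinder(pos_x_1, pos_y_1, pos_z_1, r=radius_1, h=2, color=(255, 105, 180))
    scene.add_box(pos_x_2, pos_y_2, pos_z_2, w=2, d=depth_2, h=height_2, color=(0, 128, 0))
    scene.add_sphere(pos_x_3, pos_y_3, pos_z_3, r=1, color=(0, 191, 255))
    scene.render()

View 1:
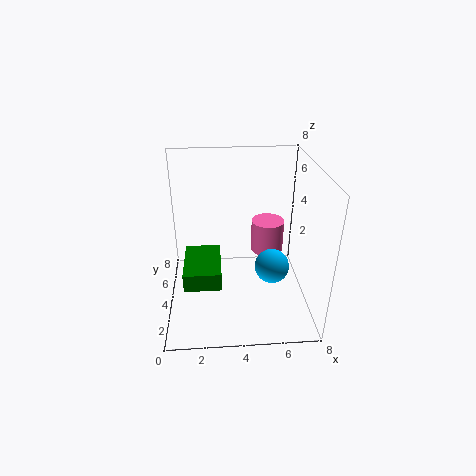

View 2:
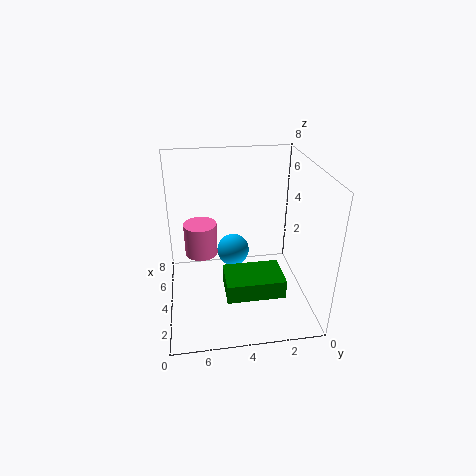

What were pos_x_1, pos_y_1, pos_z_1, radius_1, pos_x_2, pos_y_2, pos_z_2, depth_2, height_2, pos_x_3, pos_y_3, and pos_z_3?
pos_x_1 = 6
pos_y_1 = 6
pos_z_1 = 2
radius_1 = 1
pos_x_2 = 1
pos_y_2 = 2
pos_z_2 = 2
depth_2 = 3
height_2 = 1
pos_x_3 = 6
pos_y_3 = 4
pos_z_3 = 2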